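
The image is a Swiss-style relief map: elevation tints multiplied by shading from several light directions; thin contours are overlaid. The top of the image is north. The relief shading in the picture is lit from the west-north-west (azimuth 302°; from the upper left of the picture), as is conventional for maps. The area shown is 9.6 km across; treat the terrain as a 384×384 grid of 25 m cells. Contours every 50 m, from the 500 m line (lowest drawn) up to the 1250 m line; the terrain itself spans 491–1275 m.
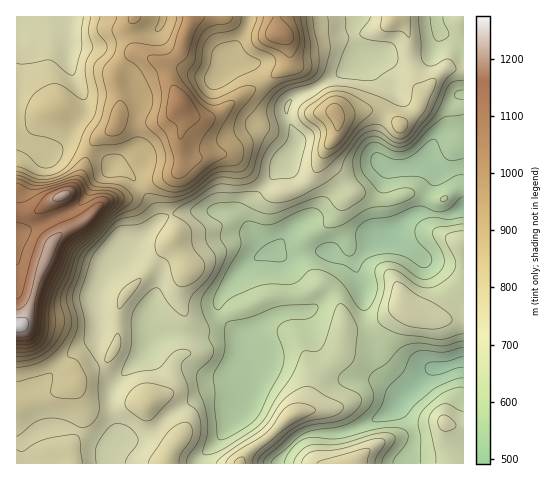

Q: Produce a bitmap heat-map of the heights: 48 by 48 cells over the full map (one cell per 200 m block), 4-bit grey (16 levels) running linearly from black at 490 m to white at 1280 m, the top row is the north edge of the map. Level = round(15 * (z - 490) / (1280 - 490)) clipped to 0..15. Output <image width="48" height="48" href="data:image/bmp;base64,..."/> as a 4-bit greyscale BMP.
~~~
<image width="48" height="48" href="data:image/bmp;base64,Qk32BAAAAAAAAHYAAAAoAAAAMAAAADAAAAABAAQAAAAAAIAEAAATCwAAEwsAABAAAAAAAAAAAAAAABEREQAiIiIAMzMzAERERABVVVUAZmZmAHd3dwCIiIgAmZmZAKqqqgC7u7sAzMzMAN3d3QDu7u4A////AFVVVVVEREVWZUM0VmUyI0VVVVVDIiIzQ1VVVVVERERVZUMzNVVDIjRERFVUMiIzM1VVVVVERERFVVQyI0VVMiIiIzREMiI0RFVVVVVERERFVVQyIiNFVDIiIiIzMiI0RFVVVVVUREVVVVQyIiI1VUQzMiERESI0RGVVVVVVRVVVREQyIiIkVlVUQzIRERI0Q2ZmZmZVRVZlVEQyIiIjRVVURDMhEREjM2ZmZmZURVZlVUMyIiIiNEREQzMhERESImZmZmZURFVVVUMiIiIiM0RDMzIhERERImZmZmZVREREREMiIiIiI0RDMzIiERAAEXdmZmZVVEREREMyIiIiIzMzMzIiIRAAAJiHZmVVVENEREQzIiIiIzMzMzMiIhERELuodlVVVUM0REQzIiIiIzMzMzMyIiIiId25h2VFVUMzNEMzIiIiIzMzMzMzMzMzM/7Kh2VEVUMzNEMzIiIiIiIzMzMzNERERP7Kh2VEVUMzREQyIiIiIiIjMzMzRERERO7Kh2VEVUQ0REMyIjIiIiIjMyI0RURERN7ah1REVVREREMyIiMyIiIjMyIjRUREQ83bl1VEVVRERUQyIiIiIiMzMhEjREMzM83cqGVERVVEVVVDIiIiIiMzIhEjRDIzM83tuXVERFVVVWVDIhEREiIiIREjMyIiM83uyXVUREVVVWVUMhERESIhEREiIhESM8ze2oZURERVVVVEMiERERERERERERESM7ze3KhlRERVZlVDMiEREREREREREREiNLzN7cqGVERVZlVDMiERESIiIREREREjM7zM3d24ZVVVVVRDMiIiIRIiIhEREREiIszMzN3admVVVUQzMyIzIiIiMiIREREREczd3MzcqHZlVUQzMzM0MzIjMzIiIhESEbzN7cu8qYdmdmVEMzREREMzMzMiIiIiIbu7zcqZmHd4iIZURERERURENDMiIiIRIamImqmHd3eImph2ZmVEREVERDIhEREREXdmeJh3d3eImqmHd3ZUREVVRDIREREREWZmZnh3d3d4mqqZiHZUREVlVDIREREREWZmZnh3d3eImqqZmIdUREVmZDISIhEREWZmZneIiIiJq6qZiIdlRERndkMjRDIREmZmZmeJmYiZq7qpiHdlVEVnh1REVkMhImZmZmd4mYmaq7upmHdmRFZnh2VVZlQyImZnd2Z4mZmau7upmHdlRFZ4iHZmZlVCImZnd2Z4mYiau7qZmYdlRFZ4h2ZlVVVDIlZmZmZ4iYiau6mHiIh2VEVWdmVVRFVUIlZmZlZ4mYiauph3d4iHZlVVVVRERVVUMlVWVVZ4mYmaqpd3d3d4h3ZURERERFVVQ1VVVVZ4iZmqqph3d3d4iIdlRERERERERFVVVFZ3iZmqqph3d3d4iYdlRERERERERFVVVFVniZmZmqh3d3iJmYdlRERERFQzM0RERFVniJiImqmHd3iaqodlRERERVQzM0RERFZ3iIiIiqmYiHiaqoZVRERVVVQzM0REREV3iJmIiaqZmHiaqYZVRERFZVQzNA=="/>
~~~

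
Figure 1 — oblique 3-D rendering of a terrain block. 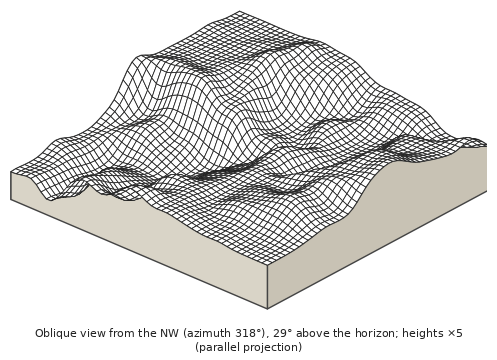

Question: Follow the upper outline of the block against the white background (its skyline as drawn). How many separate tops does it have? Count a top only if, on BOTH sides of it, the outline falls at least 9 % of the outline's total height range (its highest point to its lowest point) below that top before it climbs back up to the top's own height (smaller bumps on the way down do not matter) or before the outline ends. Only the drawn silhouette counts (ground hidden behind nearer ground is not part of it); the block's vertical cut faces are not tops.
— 7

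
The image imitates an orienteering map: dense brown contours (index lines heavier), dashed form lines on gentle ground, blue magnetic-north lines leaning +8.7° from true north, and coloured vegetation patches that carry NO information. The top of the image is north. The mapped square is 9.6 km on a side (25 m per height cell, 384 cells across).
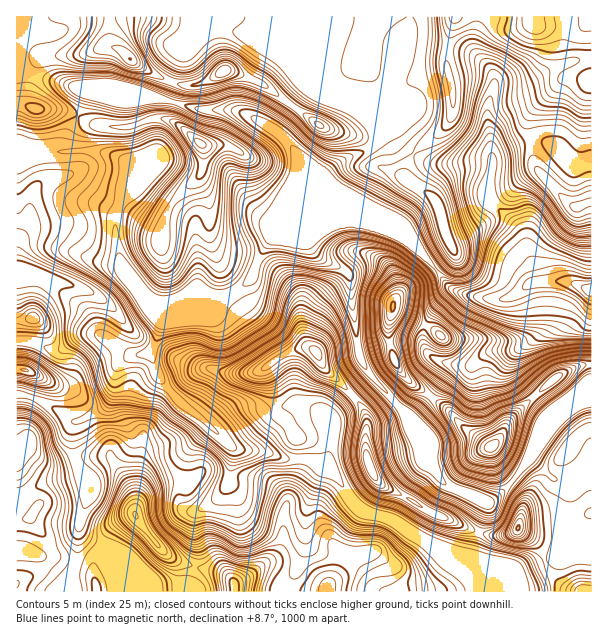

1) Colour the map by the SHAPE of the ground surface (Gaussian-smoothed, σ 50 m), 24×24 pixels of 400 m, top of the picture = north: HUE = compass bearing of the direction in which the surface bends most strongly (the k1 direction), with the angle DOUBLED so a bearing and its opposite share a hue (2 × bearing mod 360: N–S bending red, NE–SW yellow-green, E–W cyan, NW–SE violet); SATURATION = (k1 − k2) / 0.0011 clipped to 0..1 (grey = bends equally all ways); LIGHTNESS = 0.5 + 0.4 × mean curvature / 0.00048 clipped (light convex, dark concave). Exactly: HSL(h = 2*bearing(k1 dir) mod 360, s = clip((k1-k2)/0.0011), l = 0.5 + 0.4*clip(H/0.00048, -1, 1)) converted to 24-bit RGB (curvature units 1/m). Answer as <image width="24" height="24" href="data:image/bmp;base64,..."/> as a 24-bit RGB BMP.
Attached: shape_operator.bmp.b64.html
<image width="24" height="24" href="data:image/bmp;base64,Qk32BgAAAAAAADYAAAAoAAAAGAAAABgAAAABABgAAAAAAMAGAAATCwAAEwsAAAAAAAAAAAAAoniNaISJXWuFsbF2enaAeFBmlqlQWGCBccOf1Jm6W02JXIOMh5ieqICJe2N0io9qcqqAaHCZkGaSe3iDgXCDfkuAZLl/drmrgHRmlKB4VGueoHFsdk9ZuT9Upu7ePEnKj9WkcUKY0XqxZG6VhnthoIFrl4O3jM3EkF+ve0pifWZSflBBbkchK8Q1aohvfYFndJSFhqlyOEhmvF6PqlOqrvzBRV6PPEWCtY5OTjtRsGRMn6Jqa4+ceMChTqWmrjczVhIZqGcqdOncRYL5983+cdPcYGKDgnx7mHaIpqKOR2GJOlWH18G13NeSOSRFXH88gn5UWFRxkaZrvLeAa7GRh0pPXRATglETm/76v/P9zzOtNxggOd0c5XePZGOKgnuOa5pgi6BlbFR/PFxqgshuzZuGXjSXs4yaRYaLYV+TbbSYuqiJhVlcdBxm6mRzyv/zQLmNVxYqdRQKnZouAG0o2HVag11sgIV0ppaHab2saUGVeZmsWJ5croZYWWZ/gbSlVVS+gDyMlXU5kXAzhXJTMxx/5P3OfmxJYjxhUSV62p/a59HoVNd7Dlxew4aZc4eAqcqkVUWkUl54gqaTlmOgo7OOg6C4SaquZSRAhV9dbpR6krOhc3eYHjJn/frOWHKWYDh5Phc+Y+1pkaLY9tTXEzxcPaOGu4WoxZZTeh82dYleO7F1a6iwtY54iEBLbSk3fV1gb557eqZuhI1temFgQipXz/3CnCClUg4sb+7hkvrUODSO9MLY8RO8LW1CX6hElIgYb+HNf8CxRIeTiWtRdYpSjCRemm5siWajuFlRfrdaSFZwjz9LlfzIGN3hMwAbzP/maOXNeTBDR3M3KmRP/K7j74HTM3lWu9H4nDGcub+NhESTVIZViDWNd569nsXbaJLstp3j7brpdD+1puK0T9dPLgAz0v/MIt1fUBcPbXIsX6FRJXBTIZx579P44cz/cVkcdsBHY348cD9QrXpYNcrVXrGYp7hoRzswRXdGn2OI3n+6tNi2wly2GgBG9P/DThBTjL/li6bnhaPdX2HSJpdSLFwKQFIIoJ/YmXC4lVePXGSOmOSzcy1sc3tUfntNcH1jTHtROEBQwth8pqVqqTSLGQVV++3QOd7GPuSpVHCIf0hAczxBimdbj3puXZKZjJFLmVJgdIm9oN/enix+hy5NfKlBTnhUjZhOTohwQ1+Dr8+asIy1fDibDU2b8eja8tzZBhlZPBoDVXkmWIdNXYlRlaFYfk0xf62qarixpolAgVIzZiddtJFtt8GlPESBobSXUoSTR7muZMFtiTRDiyE9KoNgnvya6mxFMwAn5fLZMZemb2iIjGqQh1hcm25inYtfgGpUhHBoeZZ9QjCNrsKmqp2MXk+Uh659eZafPINlfGlGPX13hL/bgO/syJEAMgEYY9pivt2um0OmU3V0elx9lzxgqq1Yk4B6gH2MfoaQj2yFQnKQr36Kr4l4W1+ApbyBY1JyZWd7f4B/fYB9ZYBHeWc5fFhQXSxfs+aZYahqqVWxnU2JSThds2h4ornLmnZ/hXBvg35rf4pyWIOCRIR/0oqmonFunbZ0cj9pUYtTc4B+gH9/gGVleEQ9klFrd8nCmtebjVdtVDxmuG+RWDeOkOW3fHisaY15lnygnYekhISWZ2uBXn9yPXhd25Z4kz9VtFlTe8exR2yKfllcoT6jmaXJga7Ahq53kZRQmlZuSliGg1WUm9C4cZpldX5hgHteeH9Xh3VQil5BiIJFUG5BTipGre6jeoDgvOjuuEvGch5gqlIwTcNpOqdhhYdronGHt2t0ao1UQFBuVYd0mrRqe2duh3promBjY6iIXY6tlqfSnJbitIztrPP+Qtyqp4E7ZiofTxMYTSet0/jydXDQk1WWdX94aH50s2ePx7eaLi19bqCHoIVscWdeloRmgaO5fqq7R0Cfh3NIcG4+YFUQajYApWYHaXMjZSsvbeLXgvDZfEk1fltRgHp0g3t4cnh+bFSK0sWULjx3fnqWnHuQkHaji5ehknlfmkY7iEYwfnIptU4XbP/wc8HsnmPd7dL0gcfxd7/KekVjfnuAinmGgYmLeYGFd26GYbF/s7WHaESEYW5QiZNmdJ5zf5KbdYSPdXCmkn/HppTSo+fRkkZ3Z0pLR3RYksRVjURPfVNWgHt9fX6Ae4OGhIJ/fHyBaW1/tbFkmXJXgUJxcJKMcZ5ubZJsgIlegoF3fINxWnVwpaFtp5ZlmleKX4mTcoKCkY5giHpjf3+AgH9/f3+Ad32BiIJ+f32CbG+Ap1SMs36UZYWpfnWmnKyXa3aThYCR"/>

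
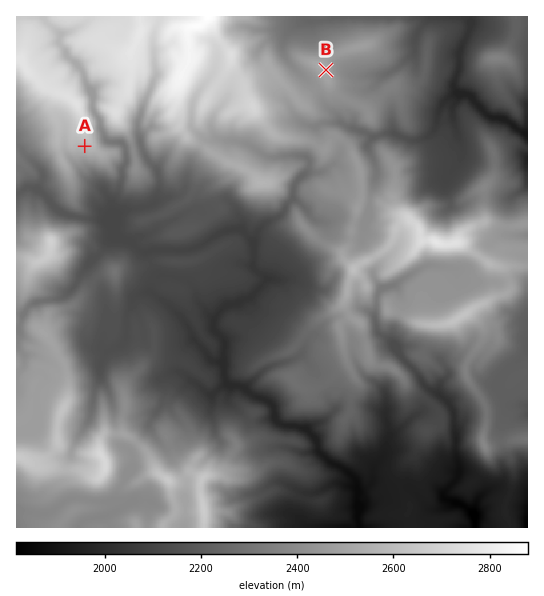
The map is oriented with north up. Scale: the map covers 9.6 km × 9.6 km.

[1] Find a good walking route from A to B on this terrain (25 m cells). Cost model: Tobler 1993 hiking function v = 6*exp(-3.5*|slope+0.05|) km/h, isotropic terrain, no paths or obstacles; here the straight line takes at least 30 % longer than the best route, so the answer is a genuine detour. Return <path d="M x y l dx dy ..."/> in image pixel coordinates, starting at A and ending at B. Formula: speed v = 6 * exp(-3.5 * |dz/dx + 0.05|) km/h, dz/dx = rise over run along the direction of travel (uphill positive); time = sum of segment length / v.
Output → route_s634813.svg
<path d="M85 146l1 1 5 3 4 0 2-3 0-17 1 3 0-4 1-3 3 1 1 3 3 3 3 2 2 2 12 0 8 5 2-3 0-6 4-8 2 1 3 3 5 2 0 7 3 5 1 2 3 1 3 0 8-4 8 0 8 5 13 0 5-2 2-3 0-4 6-3 3-4 3-1 1 0 3 1 9 0 5-2 3 0 3 1 5 0 5-3 19 0 3-1 0-4 8-16 0-1-2-3 0-4 2-3 5-2 5 0 3 1 1 0 3-1 3 0 2 1 6 0 10-5 3-3 3-1 1-3 0-7 3-1 1-3 0-1"/>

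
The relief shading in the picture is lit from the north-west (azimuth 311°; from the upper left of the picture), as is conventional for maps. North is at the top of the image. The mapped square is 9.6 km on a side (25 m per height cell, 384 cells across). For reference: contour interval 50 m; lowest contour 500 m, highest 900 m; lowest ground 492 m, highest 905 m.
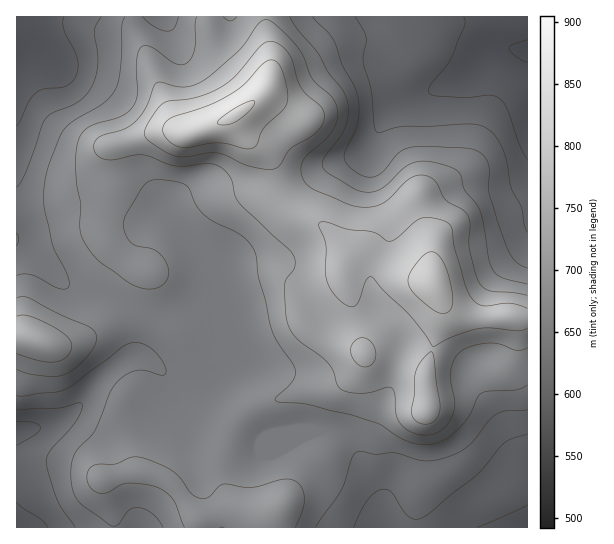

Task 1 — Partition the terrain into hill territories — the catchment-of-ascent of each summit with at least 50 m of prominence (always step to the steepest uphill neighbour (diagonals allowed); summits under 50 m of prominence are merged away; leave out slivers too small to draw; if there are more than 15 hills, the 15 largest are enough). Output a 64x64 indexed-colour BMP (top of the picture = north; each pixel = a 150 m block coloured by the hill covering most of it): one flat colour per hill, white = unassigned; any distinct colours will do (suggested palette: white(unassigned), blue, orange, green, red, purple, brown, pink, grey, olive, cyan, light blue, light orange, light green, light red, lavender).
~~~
<image width="64" height="64" href="data:image/bmp;base64,Qk12CAAAAAAAAHYAAAAoAAAAQAAAAEAAAAABAAQAAAAAAAAIAAATCwAAEwsAABAAAAAAAAAA////ALR3HwAOf/8ALKAsACgn1gC9Z5QAS1aMAMJ34wB/f38AIr28AM++FwDox64AeLv/AIrfmACWmP8A1bDFADMzMzMzMzMzMzMzMzMzMzMzMzMzMzMzIiIiIiIiIiIiMzMzMzMzMzMzMzMzMzMzMzMzMzMzMzMiIiIiIiIiIiIzMzMzMzMzMzMzMzMzMzMzMzMzMzMzMyIiIiIiIiIiIjMzMzMzMzMzMzMzMzMzMzMzMzMzMzMzIiIiIiIiIiIiMzMzMzMzMzMzMzMzMzMzMzMzMzMzMzIiIiIiIiIiIiIzMzMzMzMzMzMzMzMzMzMzMzMzMzMzMiIiIiIiIiIiIjMzMzMzMzMzMzMzMzMzMzMzMzMzMzMiIiIiIiIiIiIiMzMzMzMzMzMzMzMzMzMzMzMzMzMzMiIiIiIiIiIiIiIzMzMzMzMzMzMzMzMzMzMzMzMzMzMyIiIiIiIiIiIiIjMzMzMzMzMzMzMzMzMzMzMzMzMzMyIiIiIiIiIiIiIiMzMzMzMzMzMzMzMzMzMzMzMzMzMzIiIiIiIiIiIiIiIzMzMzMzMzMzMzMzMzMzIiMzMzMyIiIiIiIiIiIiIiIkQzMzMzMzMzMzMzMzMyIiIiIiIiIiIiIiIiIiIiIiIiREREMzMzMzMzMzMzMyIiIiIiIiIiIiIiIiIiIiIiIiJERERDMzMzMzMzMzMiIiIiIiIiIiIiIiIiIiIiIiIiIkREREQzEREREzMzMyIiIiIiIiIiIiIiIiIiIiIiIiIiREREREERERERMzMyIiIiIiIiIiIiIiIiIiIiIiIiIiJERERERBERERETMiIiIiIiIiIiIiIiIiIiIiIiIiIiIkREREREERERERERESIiIiIiIiIiIiIiIiIiIiIiIiIiREREREREEREREREREiIiIiIiIiIiIiIiIiIiIiIiIiJERERERERBERERERERIiIhESIiIiIiIiIiIiIiIiIiIkREREREREQRERERERESERERESIiIiIiIiIiIiIiIiIiREREREREREERERERERERERERIiIiIiIiIiIiIiIiIiJEREREREREQRERERERERERERESIiIiIiIiIiIiIiIiIkREREREREQREREREREREREREREiIiIiIiIiIiIiIiIiRERERERERBERERERERERERERESIiIiIiIiIiIiIiIiJERERERERBERERERERERERERERIiIiIiIiIiIiIiIiIkRERERERBERERERERERERERERIiIiIiIiIiIiIiIiIiREREREERERERERERESIRERERIiIiIiIiIiIiIiIiIiJERERBERERERERERERIiIhERIiIiIiIiIiIiIiIiIiIkRERBERERERERERERIiIiIiIiIiIiIiIiIiIiIiIiIiRERBEREREREREREREiIiIiIiIiIiIiIiIiIiIiIiIiJERBERERERERERERESIiIiIiIiIiIiIiIiIiIiIiIiIkRBEREREREREREREREiIiIiIiIiIiIiIiIiIiIiIiIiRBERERERERERERERESIiIiIiIiIiIiIiIiIiIiIiIiIREREREREREREREREREiIiIiIiIiIiIiIiIiIiIiIiIhERERERERERERERERESIiIiIiIiIiIiIiIiIiIiIiIiEREREREREREREREREREiIiIiIiIiIiIiIiIiIiIiIiIRERERERERERERERERESIiIiIiIiIiIiIiIiIiIiIiIhEREREREREREREREREREiIiIiIiIiIiIiIiIiIiIiIiERERERERERERERERERERIiIiIiIiIiIiIiIiIiIiIiIRERERERERERERERERERERIiIiIiIiIiIiIiIiIiIiIhEREREREREREREREREREREREiIiIiIiIiIiIiIiIiIiERERERERERERERERERERERERIiIiIiIiIiIiIiIiIiIRERERERERERERERERERERERERIiIiIiIiIiIiIiIiIhERERERERERERERERERERERERERIiIiIiIiIiIiIiIiEREREREREREREREREREREREREREREiIiIiIiIiIiIiIRERERERERERERERERERERERERERERIiIiIiIiIiIiIhERERERERERERERERERERERERERERESIiIiIiIiIiIiERERERERERERERERERERERERERERERIiIiIiIiIiIiIRERERERERERERERERERERERERERERESIiIiIiIiIiIhERERERERERERERERERERERERERERERIiIiIiIiIiIiERERERERERERERERERERERERERERERESIiIiIiIiIiIRERERERERERERERERERERERERERERERESIiIiIiIiIhERERERERERERERERERERERERERERERERERIiIiIiIiERERERERERERERERERERERERERERERERERERIiIiIiIRERERERERERERERERERERERERERERERERERERIiIiIhERERERERERERERERERERERERERERERERERERESIiIiEREREREREREREREREREREREREREREREREREREREiIiIRERERERERERERERERERERERERERERERERERERERIiIhERERERERERERERERERERERERERERERERERERERERERERERERERERERERERERERERERERERERERERERERERERERERERERERERERERERERERERERERERERERERERERERERERERERERERERERERERERERERERERERERERERERERER"/>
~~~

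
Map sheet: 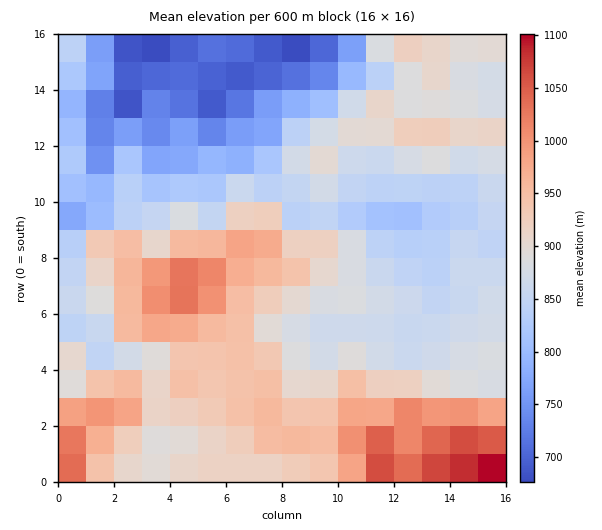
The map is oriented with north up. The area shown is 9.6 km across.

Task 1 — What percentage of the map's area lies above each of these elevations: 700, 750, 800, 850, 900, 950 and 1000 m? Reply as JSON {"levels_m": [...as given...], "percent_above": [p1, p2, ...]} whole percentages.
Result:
{"levels_m": [700, 750, 800, 850, 900, 950, 1000], "percent_above": [96, 89, 82, 69, 41, 20, 9]}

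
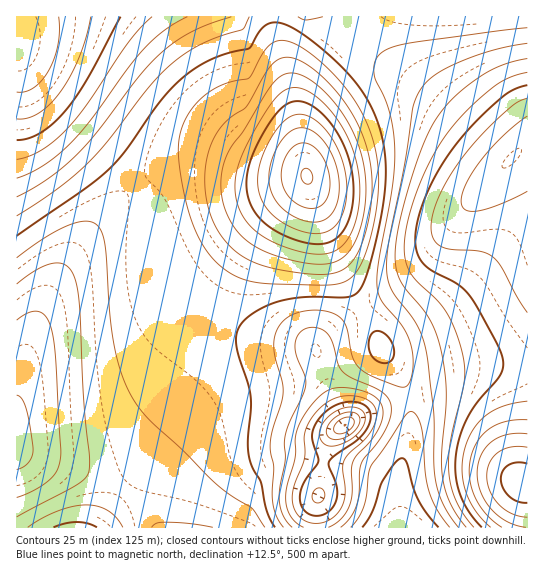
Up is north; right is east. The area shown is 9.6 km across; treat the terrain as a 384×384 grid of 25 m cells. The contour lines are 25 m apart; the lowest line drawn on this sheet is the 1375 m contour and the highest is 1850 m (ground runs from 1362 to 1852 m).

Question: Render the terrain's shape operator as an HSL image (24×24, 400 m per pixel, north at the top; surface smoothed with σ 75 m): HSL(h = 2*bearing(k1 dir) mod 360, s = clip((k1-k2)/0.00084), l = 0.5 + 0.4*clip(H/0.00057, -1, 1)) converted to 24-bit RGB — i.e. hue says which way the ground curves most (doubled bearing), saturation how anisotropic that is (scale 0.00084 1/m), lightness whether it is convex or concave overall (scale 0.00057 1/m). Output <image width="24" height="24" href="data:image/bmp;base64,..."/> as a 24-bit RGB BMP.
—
<image width="24" height="24" href="data:image/bmp;base64,Qk32BgAAAAAAADYAAAAoAAAAGAAAABgAAAABABgAAAAAAMAGAAATCwAAEwsAAAAAAAAAAAAAkHN3eXSDaXmIZYmPZ5iMbJ9+cpdxgIV2gYV2gYR3ho13pstfVJVBNVRMRTtQlUVLz3VdlI93gKduf7xkc6leZ3hlZ1ppa1lmlX+JenqQbICXaI2bbJ2bdJWHfIR5gIN5gYR4f4Z3go12yq1mk39PO0ZNMj9Ha3VOxLlgp6F2l7BtkrhggZddbGNdZVRhZ1hckYmOf4WXcoKcboeZdIiNe4GAfoB8gIJ8g4R6g4d4gIxzs41xs2Z7QkGTJkqhToawl7aIqZB9tLZzqLFmioFhbVhhZlRhaFtcjZGKgomMeH6KdHmGd3qDfH2AfoB/gYF+g4N9h4Z7jo11lJhsqoJyU4WzAIXtQVrtxHjBvnd6vqd7rJhwjWJpfFV3cFh0a2Zxk5F8iId9e3yAdneBd3mBe32Bfn+AgYB/g4F+hoF9jYJ6mIZzppBiqqtADWYAADMSvEgiz41gx6Z3rYJ0mWCJhlaQc16KaW6JlI97iYZ9e3yAdniCd3mCe32Bfn+AgICAgoB/hIB/iX9+k318oneAuWKHzi6RCDphAIACl94ixMhkpoJ0nWKZhlycc2SabXaYlI18i4Z9fH2BdnmCd3qCenyBfn6AgH+AgYB/g4F/hoSAioeCkYKSoGustEnQjkDWSqO9RsxRfLxek5F3jGqTgGaZdW6ZdHuYlYt8jYZ9gn2Bd3qCdnqCenyBfX6AgH+AgX9/g4J+h4h8hY57eol7dWeMh0yjml6yi4+rhLOVdqaAdoaKeW2Lem+Pd3aPeX+PlYl8kIV8g35+eHuBdnuCeXyBfX2AgH5/gX59hIB7i4h4kpFxh4RrcGBuZll2dIWOj6ONk6iQhpWTd3GMdm2JeHSHenyHfICGlIZ9koN8h35+enuBdnuCeHuBfHuAgHx+gnp6hnx3jX9ylH5qi2pidGBqX3pyXJpodK9ti6OBjoCPhWyQfm+JfHiEfH6BfYGBk4J+lYF8jH59gHyCd3qBd3qBe3qAgXl+hHd5h3RzjXVuk25okGRqgGxzZ4RoUKlTUrhSaZ5qgHWHi2qPinCMhXqFgH6Afn99kH9+ln98kXx8hXyBeXmBdniAeneAgnaAhnN6iW9zjmxskWhpj2huim1vgpRuY7NYSrhOV5VqZ3V/f2uHjXKJinmDhHx/gH59i3+ClXx9lXt8i3uAgHqCd3aAeXSAgnODh3B/jG16kGtykWpvj2txkHx0kqN2frdrWK5dU4xyV3h7Z219hnWFjHmCinp/hHx9h36Hkn2Bl3p+knl/h3mCe3aBd3KBfXCEiW6Ijm6GlG2BlG9/kXR+lZB/lq5/jLZ7cJ91XoWCUnV7W3p8cH1+h3qAjXmAinp+enyFjX2El3mBl3iAjneCgnaEdnGCdW6Ffm6JiXCQl3GWmnWTl3+QmZ6LmLaIkLGGgJOMZ2mHWmx+V359YIB4dIB7iHp+jXmAc32Gh3qIlHmDmXaBlHaCinaGeHKEbm2GcG2KeHKQhHCalnqdnIqcn6mVnbiQkaaNhXuTfGKTbGOGYnl/W4F2Y4J1doB5iXp/bXuGeXaEjXiEmHaBmXWCkHaFf3WHb3OGbHiLcH6RZ2ibjX6bnZGbprGXpLaTlpuNimyYiVyah2SSdm+DZ4B6XYNzZYJ0d4B5aXaDcnOBhXeDkneAmHaBlXeFi3mLdHiHbYOLbY6RW3KWhICSm56PqreQqbCOmIGNkGGZjluZlWWXj3CNe3aBZ4F3XoNyZoJ1aHCAb3N9e3d+iHl+k3mAlnmEkHuJfnuIc4iJbY+FUHaQfoqJmaWCq7mDqqeCl3KGlFyWkV2UlGiRlHCKjnaEd36BZ4J1XoNyaWx8b3V7dXt8gH57iXx9kXyCkn2Ii3+KfYWHc4t/S3WLcY11l6x2qLd4opd4lGeBkluOkGGNj2qFkXKDknaDjXiBd4F4Z3ZxbGx6cHd6cn15doB4gIR7iYB/joCFjoGKiYKJf4eCVHGJY5J5lbFworFzmIVzkGOBj1mDjGB3iXF7inV9j3Z/knZ/jXF+fmiBcG96cnl7cn54coN2dYV2fYZ7h4aBi4OHjYKLioOKZGiLXZiJkrJxmad0j3Bwjkxri1hnhnF0hnR2hnZ3inZ4jnR6kXCFhG+NcnJ7dHx8c4B5coR2cYd0c4l1eYh5gIeAiISIjIKMemOSZp1wjq9zlpp0kENgjF1th3N5hnR3hnV2hnd1h3h1iHV2iXV/hneHdHV9dn5+dYF6c4V2cYhzcIpycYpzdYp3fId+h36EjlSCgqVyial0lVB/lmWLkXSOjnWJjHaEind/iHd7h3d5hnh5hXl7g3p/"/>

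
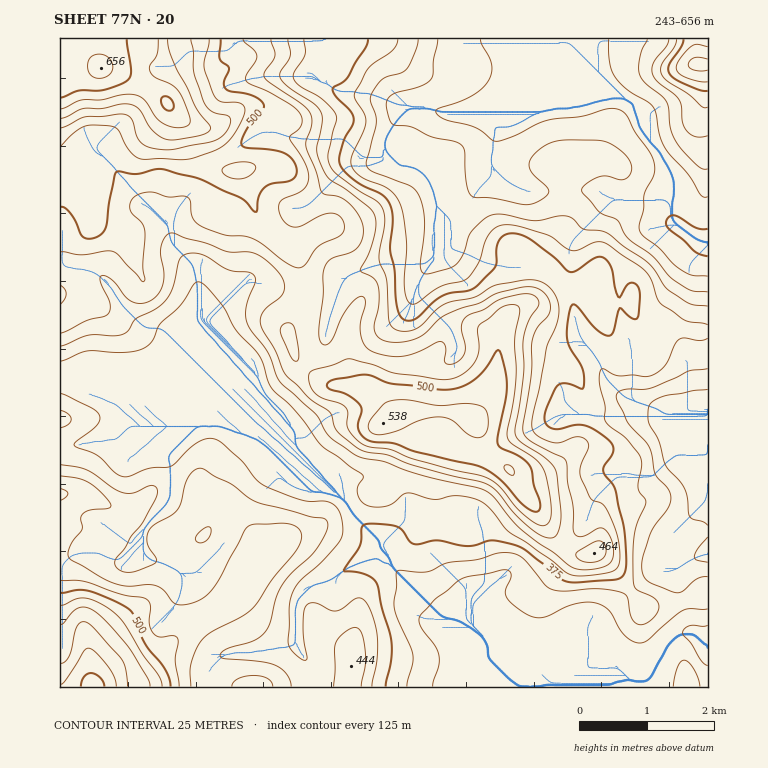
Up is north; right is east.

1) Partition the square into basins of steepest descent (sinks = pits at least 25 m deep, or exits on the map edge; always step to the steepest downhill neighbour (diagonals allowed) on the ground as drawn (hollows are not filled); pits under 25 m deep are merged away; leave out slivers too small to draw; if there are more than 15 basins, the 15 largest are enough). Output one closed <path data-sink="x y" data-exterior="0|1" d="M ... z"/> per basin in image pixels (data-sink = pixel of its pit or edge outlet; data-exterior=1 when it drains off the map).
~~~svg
<path data-sink="708 244" data-exterior="1" d="M708 38l-648 1 0 648 288 0 2-4 2-42 7-24-2-20-25-39-11-9-16-9-8-1-7 0-7 4 11-8 22-7 28-25 17-8 19 0 4-3 24-52 0-7-5-10-8-8 17-5 27 0 22 4 14 9 10 29 10 9 10 5 12 10 22-2 20-10 19-19 5-14 5-32-11-22-15-14-12-7-16-2-2 2-19 0-16 4 4-28 5-14 7-8 17-8 14-2 23-13 21 0 4 11 6 6 34-2 2 13 9 14 14 0 15-3 20 5 16-1z"/><path data-sink="708 648" data-exterior="1" d="M439 410l-27 0-18 6 9 7 5 10 0 7-25 53-22 2-22 12-23 21-27 10 16 2 24 16 13 16 15 25 2 20-7 24-3 46 359 0 0-95-4-1-15 8-17 6-29 3-26-36-18-18-3-2-10 4-10-2-7-4-16-16-17-27-15-18-7-14-29-23-6-22-6-10-17-8-15 0z"/><path data-sink="708 414" data-exterior="1" d="M588 287l-21 0-23 13-19 4-12 6-9 11-5 17-1 23 5-3 10-2 19 0 2-2 16 2 12 7 15 14 11 22-5 32-5 14-19 19-9 5-11 5-14 2-10-2-1 3 39 57 16 16 7 4 10 2 8-4 5 2 18 18 26 36 36-5 29-13 0-258-16-1-20-5-15 3-14 0-9-14-2-13-34 2-6-6z"/>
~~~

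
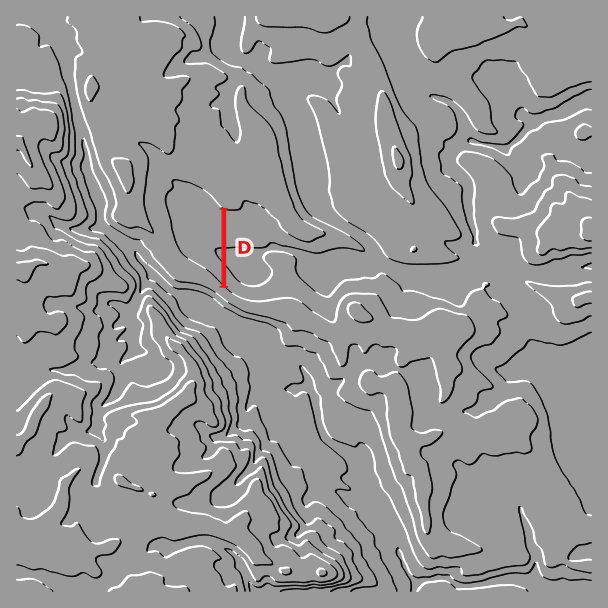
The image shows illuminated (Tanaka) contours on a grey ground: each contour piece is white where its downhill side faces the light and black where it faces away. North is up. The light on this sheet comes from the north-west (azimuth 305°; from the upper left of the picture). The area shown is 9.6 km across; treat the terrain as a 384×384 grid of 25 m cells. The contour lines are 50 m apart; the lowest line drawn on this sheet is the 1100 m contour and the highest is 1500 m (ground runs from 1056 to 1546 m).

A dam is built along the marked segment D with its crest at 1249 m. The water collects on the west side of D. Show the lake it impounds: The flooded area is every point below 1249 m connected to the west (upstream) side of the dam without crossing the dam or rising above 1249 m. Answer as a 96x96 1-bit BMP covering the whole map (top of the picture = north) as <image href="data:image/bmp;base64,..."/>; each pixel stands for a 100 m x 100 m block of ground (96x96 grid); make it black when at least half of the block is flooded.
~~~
<image width="96" height="96" href="data:image/bmp;base64,Qk2+BAAAAAAAAD4AAAAoAAAAYAAAAGAAAAABAAEAAAAAAIAEAAATCwAAEwsAAAIAAAAAAAAA////AAAAAAAAAAAAAAAAAAAAAAAAAAAAAAAAAAAAAAAAAAAAAAAAAAAAAAAAAAAAAAAAAAAAAAAAAAAAAAAAAAAAAAAAAAAAAAAAAAAAAAAAAAAAAAAAAAAAAAAAAAAAAAAAAAAAAAAAAAAAAAAAAAAAAAAAAAAAAAAAAAAAAAAAAAAAAAAAAAAAAAAAAAAAAAAAAAAAAAAAAAAAAAAAAAAAAAAAAAAAAAAAAAAAAAAAAAAAAAAAAAAAAAAAAAAAAAAAAAAAAAAAAAAAAAAAAAAAAAAAAAAAAAAAAAAAAAAAAAAAAAAAAAAAAAAAAAAAAAAAAAAAAAAAAAAAAAAAAAAAAAAAAAAAAAAAAAAAAAAAAAAAAAAAAAAAAAAAAAAAAAAAAAAAAAAAAAAAAAAAAAAAAAAAAAAAAAAAAAAAAAAAAAAAAAAAAAAAAAAAAAAAAAAAAAAAAAAAAAAAAAAAAAAAAAAAAAAAAAAAAAAAAAAAAAAAAAAAAAAAAAAAAAAAAAAAAAAAAAAAAAAAAAAAAAAAAAAAAAAAAAAAAAAAAAAAAAAAAAAAAAAAAAAAAAAAAAAAAAAAAAAAAAAAAAAAAAAAAAAAAAAAAAAAAAAAAAAAAAAAAAAAAAAAAAAAAAAAAAAAAAAAAAAAAAAAAAAAAAAAAAAAAAAAAAAAAAAAAAAAAAAAAAAAAAAAAAAAAAAAAAAAAAAAAAAAAAAAAAAAAAAAAAAAAAAAAAAAAAAAAAAAAAAAAAAAAAAAAAAAAAAAAAAAAAAAAAAAAAAAAAAAAAAAAAAAAAAAAAAAAAAAAAAAAAAAAAAAAAAAAAAAAAAAAAAAAAAAAAAAAAAAQAAAAAAAAAAAAAAAwAAAAAAAAAAAAAABwAAAAAAAAAAAAAAHwAAAAAAAAAAAAAAPwAAAAAAAAAAAAAAfwAAAAAAAAAAAAAAfwAAAAAAAAAAAAAA/wAAAAAAAAAAAAAA/wAAAAAAAAAAAAAA/wAAAAAAAAAAAAAA/wAAAAAAAAAAAAAB/wAAAAAAAAAAAAAB/wAAAAAAAAAAAAAB/gAAAAAAAAAAAAAB/AAAAAAAAAAAAAAA8AAAAAAAAAAAAAAAAAAAAAAAAAAAAAAAAAAAAAAAAAAAAAAAAAAAAAAAAAAAAAAAAAAAAAAAAAAAAAAAAAAAAAAAAAAAAAAAAAAAAAAAAAAAAAAAAAAAAAAAAAAAAAAAAAAAAAAAAAAAAAAAAAAAAAAAAAAAAAAAAAAAAAAAAAAAAAAAAAAAAAAAAAAAAAAAAAAAAAAAAAAAAAAAAAAAAAAAAAAAAAAAAAAAAAAAAAAAAAAAAAAAAAAAAAAAAAAAAAAAAAAAAAAAAAAAAAAAAAAAAAAAAAAAAAAAAAAAAAAAAAAAAAAAAAAAAAAAAAAAAAAAAAAAAAAAAAAAAAAAAAAAAAAAAAAAAAAAAAAAAAAAAAAAAAAAAAAAAAAAAAAAAAAAAAAAAAAAAAAAAAAAAAAAAAAAAAAAAAAAAAAAAAAAAAAAAAAAAAAAAAAAAAAAAAAAAAAAAAAA="/>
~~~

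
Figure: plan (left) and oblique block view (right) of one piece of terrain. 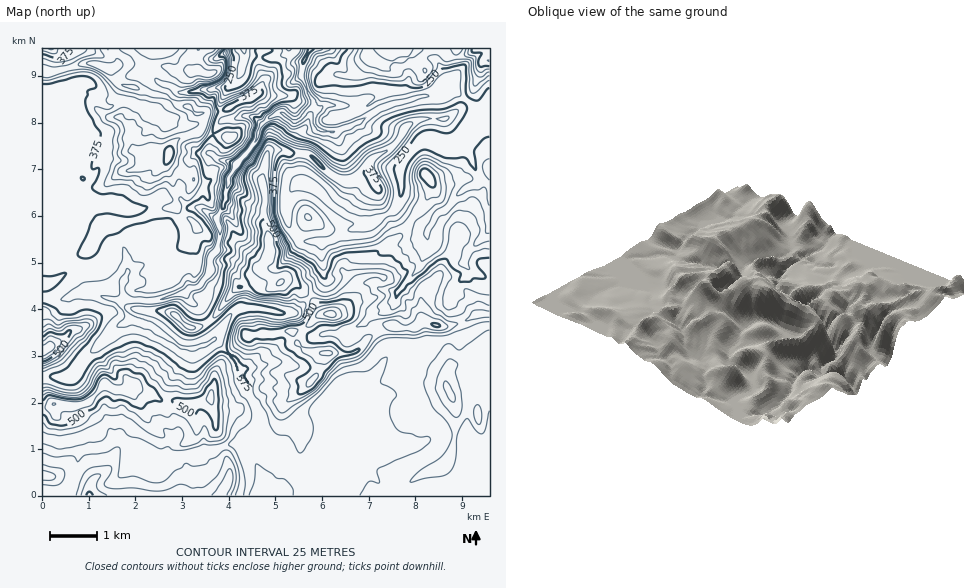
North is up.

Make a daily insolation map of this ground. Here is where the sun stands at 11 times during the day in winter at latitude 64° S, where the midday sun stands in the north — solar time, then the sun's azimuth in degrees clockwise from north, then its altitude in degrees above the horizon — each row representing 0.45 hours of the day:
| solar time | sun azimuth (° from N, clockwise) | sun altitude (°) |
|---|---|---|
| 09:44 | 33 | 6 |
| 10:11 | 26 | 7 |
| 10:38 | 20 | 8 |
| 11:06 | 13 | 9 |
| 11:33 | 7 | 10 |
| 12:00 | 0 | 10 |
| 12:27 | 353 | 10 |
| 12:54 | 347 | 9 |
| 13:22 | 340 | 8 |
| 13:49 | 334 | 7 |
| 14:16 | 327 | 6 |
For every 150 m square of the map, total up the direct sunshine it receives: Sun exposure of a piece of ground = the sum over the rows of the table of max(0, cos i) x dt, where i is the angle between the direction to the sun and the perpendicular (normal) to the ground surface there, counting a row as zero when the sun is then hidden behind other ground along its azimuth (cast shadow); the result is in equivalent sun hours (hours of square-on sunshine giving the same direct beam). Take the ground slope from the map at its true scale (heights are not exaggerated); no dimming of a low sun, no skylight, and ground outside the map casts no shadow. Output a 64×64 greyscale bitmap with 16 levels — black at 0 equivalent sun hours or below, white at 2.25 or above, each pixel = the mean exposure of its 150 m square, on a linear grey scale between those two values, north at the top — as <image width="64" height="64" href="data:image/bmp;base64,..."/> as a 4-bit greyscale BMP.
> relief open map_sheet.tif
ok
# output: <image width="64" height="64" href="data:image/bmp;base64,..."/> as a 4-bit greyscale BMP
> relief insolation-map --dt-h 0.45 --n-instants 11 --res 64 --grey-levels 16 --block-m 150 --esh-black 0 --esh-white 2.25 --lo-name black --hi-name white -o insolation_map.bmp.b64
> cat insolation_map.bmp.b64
<image width="64" height="64" href="data:image/bmp;base64,Qk12CAAAAAAAAHYAAAAoAAAAQAAAAEAAAAABAAQAAAAAAAAIAAATCwAAEwsAABAAAAAAAAAAAAAAABEREQAiIiIAMzMzAERERABVVVUAZmZmAHd3dwCIiIgAmZmZAKqqqgC7u7sAzMzMAN3d3QDu7u4A////ACI0Z3eJmZmZmYd3d3YiRVZlVURVVVVVVWUzNEVVVWd2ABNXdVeImYiIiHd3d0NFVWZWZVVVVWZmVFVDM0RVVVUSM1eGIld3d3d3dmZ3ZFVVVmdUVVVVVWVFZmQzMzVVVaqFVomFNmZmZndmZmZ3ZVVmdTNVVVVWVFZmZlQzNFVVmYZWeIdVZmVVZmd2Znh1VndTREVVVVRVZmZmd2VEVVV3d2Z3d2RVVVVEREaHiGRnVDRERVVVVVZmZmZ3dlRVVUQzNFZ3ZVVDERAAEQSYVWUzRERFVVVVZmZmZmZmVVVVIQEiIiRmMxERNTEAACRGZERERERVVVVVVEREVWZVVVQQAAEjMzMhESQ0VCIAIjRVREREREREVVREQ0REVVREIwAAABIzIjIiRCIzMjRCIkRDM0RERERVVERENEREQzITEBIhERIhERMyIiIzREMjRDISNEQ0RFVEREREQzMyIjQSQhABIQABIyIhEjI1QyRTMQARIzREREREVVRDMiIzRDIREAAQAAAiIiETIjVWVlIiEAASM0RERVVVVVQyI0Vlms79cgAAAjI0RodTRFeYI0VSAAEjM0REVVVVRDI1VnXv///3AAEiNGmqzLhVZ4YiRVUgABIzNERFVERDM1ZWZcuYisozdkRoibu8qoZndVVVVVMAABIzREREREREZlVVMjRWiqumeYmXqqu6h2VTVUMzV1EAABI0RERFVmZmVVUAEjR67nirl4h6qqqoZDRVRGeJlRAAASNURFVVZ1VVVQABI2rpnbmpeZiYnNdTIBR4dUNDEAAAI0VVVVZnVDRVAAASSLvdybqpmIiK24IAARIhABEAAAATNFVVZmd3U0UQAAEle9u7u6qGQ0esUAAAERATVmZnUQEiIzM0Znd1I6YgABJYqauql1IAE2hSAAAAMzi93JeYIAAAAAAUVndTy6MAATaImZiFIAAAE3UiEQATZkMzNFdhAAAAAAAkV4fO6TIAI3mJl0EAAAAAWIqYmWVSAAABR5YgARAAAAEkWKzf/YQiNWYyEQBspAAZ/9////kQAAAEdmZ4hiNocxABiq7+2lMjMQAAFcy6MAFndRAVioIBIiJJ39qHi8y6gxGId4mphncjVmjNuoiCAAAAAAAFq8uGUzRXymiIqoh4mcmHeIibp6qZv/22RogAAAAAAAF8/8lkISV1h3dWdoiJIjRoiFECAAAAN2ZUaWAAAAAAAX3uyoZnVEmWZERXZ5giMzIiI0RVRDIABJhXkxE0IAAVaaupiGdCFohTM0V5dlQzRDREVWVVVUIQGJZnhDNVQ1mImIhkQhEiq6dDJZd3iGMiIjMyVURERBITl2lUEmmXdplzN4hld3U72nRlaGRVZmVEMjM1VEREMzMmiYdWV9y7qYhorM3LmGWruZqENFVUQzRlMzEkRERDQzM3hpUzn/7Jd5h4mZiHd4zJVFVnVVVUMzZUIzREQzQxKbdZhkRc7KiLy5h2eHd2ablTWJhVVVZUM2Q0REVEQzETJJuWSKmph4zO7ct0ZmZmd2QmqVVVVmRDEkVURVVDICV3qFVXqWQzNpq8zLhTVmVFVDNpVVVVZTM0VVRFVVMlhXh0VpzIMQASR4iaqoZEVVVmZDdVVVVWQiMzNERERGmiWUIlm5UiElZkRFaZqFQ1Znd2ZVVVVVZ4h2VDMhI3qkOmRoiZZENGh2ZDITipYyNoiHZVVVVVVnd2VWUxAoqBBaVmdmdUZ4qGQxAAA2mEISaYd2ZVVVVVVEMzNGd2IQAkZjV2RUV6uFMhEAABR4cxAXmHZlVVVVQzIhEAEzQQE0Q0iFRVRXl0MQAREBJGdlISOZd1VVVVQxAAAAAAEjEkVEqDM2VERDIQAAIiNVVUMjQzipZVVVNFUQAAAAASMiQjIyIlZDIiEAABEjWZZEIiVlMTdlVVRVVnIAASABImaFMTdVdlEAAAAop0SKhUUyZ2ZmZCVVVVVFZ2UhNAEmh2YxKLx0MAAABN/8hnYzRoq7qHeERVVVVVVoh2U1MUeXVlED/HUgAABd/cy4MAE2zu3Kh2VlVVVVVVMRRUNTIkVCAABslRARFu66q8xxABSN25iIRWVVVVVVVmVmZndTAAAAABvYZ83/+5l5vuxhAliGVVVWZVVVVVVERXmbyjAAAAAABN/v///aqGeb3cYBJERERVZlVVVVREZ2Z5mstzESWHMybu3bvclWmYmIiDEAERJFVmVVVVVCETVmd2eImCSc2DE93MxnMAAmplVXcgAAATRVZVVVVDEASHmHZUMSMkZ5YQR2I4UzIQAYmKzbUhERI1VVVVRDJKp4llQxESQzEAAAAAAAFGqHYwBrvO/tzMczVVVVRERYaKZCESIja8h1EAAAAAACE2Z3YgFXmry7vIVDRVRERVQxEAAAFc/Zp2q3EAEAAlIAAAE0MQABI1ZolQEiIzMzISEAAUeZUyECR8/3NXiWYQABEREQAAAAEjVTEBAAERAAADV5mHMAAAATeu6WaM5iEAAAAAAAAAACIjQgAAAAAAAEiadkIBEAAAFGm5VDKERUISEAAAABIQAAE0AEQgAAABIiREIjNDN1IjVnvGZkSIdnZCABIyEjEAABMAq8pzI3hkREVWeHia61RWm8pnVbiJhTIRRTEUdyAAAiDNy77/tmd3eJqXZVMolVd2Z4IDm8t2YzVmZUNUEjIAaNxkV4YjeId3d3iFMhBHhlM0aTOu2piHd3Z2ZDIkeWI0"/>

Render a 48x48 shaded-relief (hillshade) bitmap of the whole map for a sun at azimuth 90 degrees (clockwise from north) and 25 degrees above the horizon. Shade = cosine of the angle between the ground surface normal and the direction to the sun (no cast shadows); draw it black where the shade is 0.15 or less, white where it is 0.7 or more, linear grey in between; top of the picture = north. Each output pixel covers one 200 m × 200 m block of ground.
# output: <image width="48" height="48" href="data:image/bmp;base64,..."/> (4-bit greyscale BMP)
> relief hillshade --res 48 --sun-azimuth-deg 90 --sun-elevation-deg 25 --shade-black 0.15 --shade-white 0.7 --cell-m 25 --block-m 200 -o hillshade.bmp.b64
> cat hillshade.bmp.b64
<image width="48" height="48" href="data:image/bmp;base64,Qk32BAAAAAAAAHYAAAAoAAAAMAAAADAAAAABAAQAAAAAAIAEAAATCwAAEwsAABAAAAAAAAAAAAAAABEREQAiIiIAMzMzAERERABVVVUAZmZmAHd3dwCIiIgAmZmZAKqqqgC7u7sAzMzMAN3d3QDu7u4A////AHd0SJh3iHd4dmnKd4iJh3d2Z3d4iHd3eImWSKmHiHZ4dlfLh4iIh3d3d3Z3iIiHd5mnVpqYiHZ3d1a7h4iIiHd3d3d3d4iId4iId3mYiHd3d2e6eIh3iHd3d3d3d3iYd4iId3iYd3d4h2epiHd4iHd3d3d3d2eYd3eIiIiIdndnmImYd3d3iId3d3d3d2eId3eIiIh2Znh1d4y5h2d3iYd3d3d3d2aId1aJmZh2Z4h2doy5l2eIiYd3d3d3d2aHeEeZmph1aId2d5uqp0aZmYh3d3d3d2aHemeImpdleIdnd6yqlTaaqYh3d3d3dlaIiWiGSJdniYh3Zq26dEVpu5h3d3d3ZVapiJmFEVh3mqmIRJ3JVFVVrch3d3d3ZVeph5iGIEdnq6qYQo3IVFVVfNuHd3d3ZViph5mYQkVomqqoUmu4VFZmWMyYiHd3dleZh8zKdTRnmaqoY0mWVWZVVpuqqXd3dmeIiM3sqFVWiaqYdlVFd1VVZoqZy4d3dmd3iIrdy4ZniZh3iGEDeHZYmImGm6h3h3d3ZneK3bh3iHVFm4ICd3Z5qYmHeId4h4mYdpdWnMqIdlNImacTZ4ZEWHmqhmeGZ5qYiKqGeZqXZkSbhGp1eIdRAmrMuYZlaallaJmHeJmGd1aZdCeoZmZUNGeauqhUerhleIiIiIiGeJmWViF3RWeImWVomrpkaalmiImYh3mGd3iqdDAWZViry3RXmZuUSKqHd3iIiImGZ3eIqSAUVnes23RWeJvINIuod3d3iImXZ3d3q0ARR5mc21N3d4mqY2qnVnd3eIiXd3d3q1EhNa3LuUR4iImahViXVnd3eJh3eHd3nIITM5/7mGVmZ4mZl0WJdnd3Z4h3iHdni6Q0Eb/6iId3ZVeal1R6qXd3ZniIh3dmfMQzA++2eJqYdUWJl1R5q3d3dmiIiIdnrqQwF/+EermIh2VXmGVpq3d3d3h3dmaKu6YQGP9ki6h2eJhEepZomnd3d3d3d2aKmekBJ/+GiYZVZ7xjSKp3mnd3d3d2aIZoq+oQBv+Xh2RWV86CJqyneHd3dld1WJh3rO0QCP+odjNnad1xF7uph3d3d0NXd4mYvM5ACP+oUlh1e9tgGcuZhXd3d2RFZ3m6u66gBN6XRrtiW9tyObmYZHd3d2Q1Z2ncy4nIAJuYnNlSJqy3WJh3Znd3d2Q1d3i8uma+UEu6q6hkRFnLiId3Znd3d2M2iIZ4rIWv0Tu6qZZWZTOcqHiHd3d3dmRHmYdmfMeM+EuoqGh2RENauHiYd3d3dUV5mHdVbOurzKmXdUeZdERGiHm5h3d3ZmZ4h2VWi8marNpqtlVniXZmZ2aJh3d3ZmZ2ZniIq8g1m8qstlZnd4iHd3ZmeXd3dlRWiZmZu8thKtysc3d4h3d4iIdDepmIdSR5mXZXmd/EFc3ZInd3h2d2i6hSWZmYY0iZl2ZmeM/3JazaImdmZniXe8lhJohkRneamHZmmr/4R5rLQlZEV4iIiYeDAoZVVEeZmHZVet/4R5qclEMyWId3iHhiVg=="/>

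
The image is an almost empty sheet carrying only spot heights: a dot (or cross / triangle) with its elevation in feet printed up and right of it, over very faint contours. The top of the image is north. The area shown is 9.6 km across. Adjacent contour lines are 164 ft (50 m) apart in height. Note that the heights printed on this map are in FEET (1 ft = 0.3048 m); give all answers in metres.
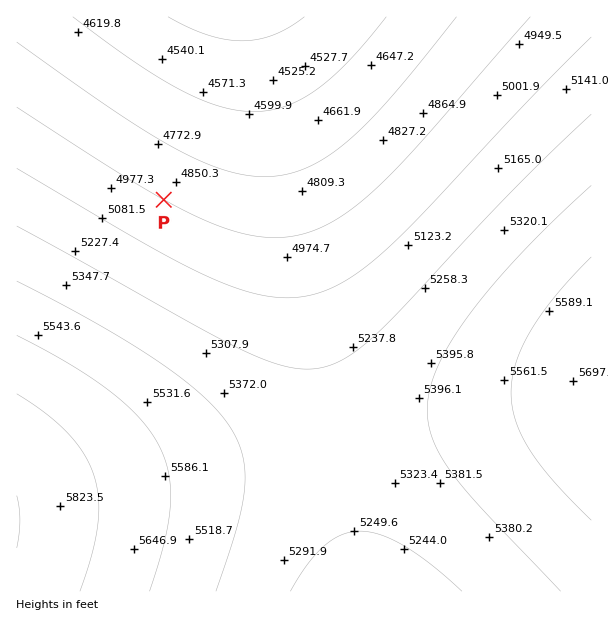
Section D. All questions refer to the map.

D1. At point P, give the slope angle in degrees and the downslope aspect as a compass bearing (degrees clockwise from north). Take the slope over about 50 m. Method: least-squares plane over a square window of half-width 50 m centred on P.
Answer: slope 4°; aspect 29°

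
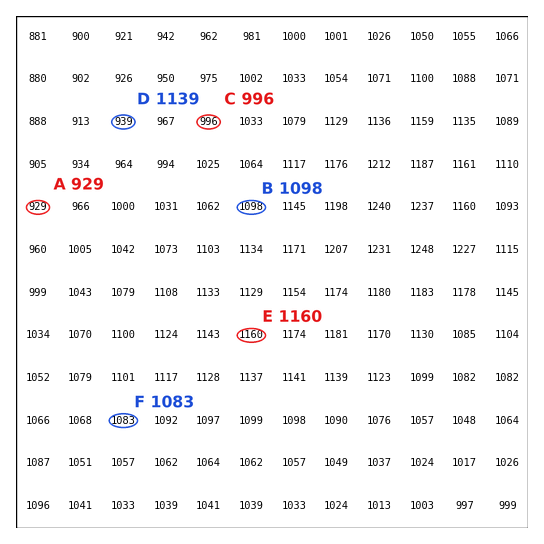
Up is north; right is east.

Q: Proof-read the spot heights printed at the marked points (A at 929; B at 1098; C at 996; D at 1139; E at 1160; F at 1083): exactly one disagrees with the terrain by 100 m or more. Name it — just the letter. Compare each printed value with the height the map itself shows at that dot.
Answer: D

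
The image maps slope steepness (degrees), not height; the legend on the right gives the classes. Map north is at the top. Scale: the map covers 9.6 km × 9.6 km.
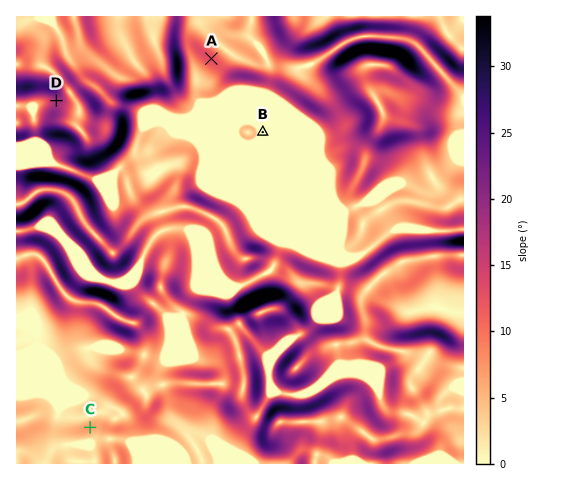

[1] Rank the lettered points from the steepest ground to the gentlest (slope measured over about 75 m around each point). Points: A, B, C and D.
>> D A C B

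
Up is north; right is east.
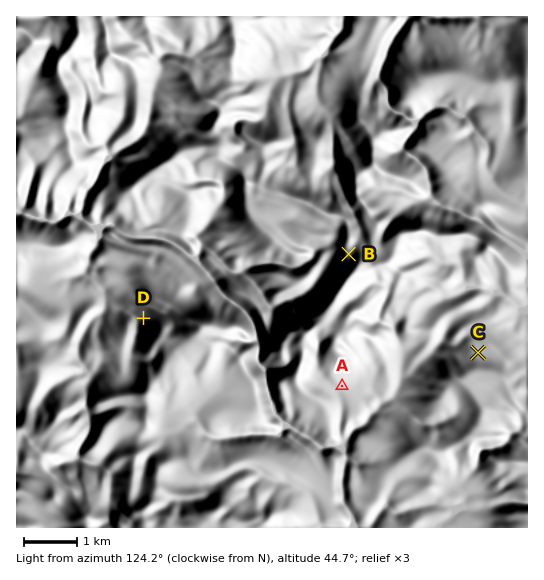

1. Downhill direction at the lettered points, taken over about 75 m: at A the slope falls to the S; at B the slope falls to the NW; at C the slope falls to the N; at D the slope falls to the W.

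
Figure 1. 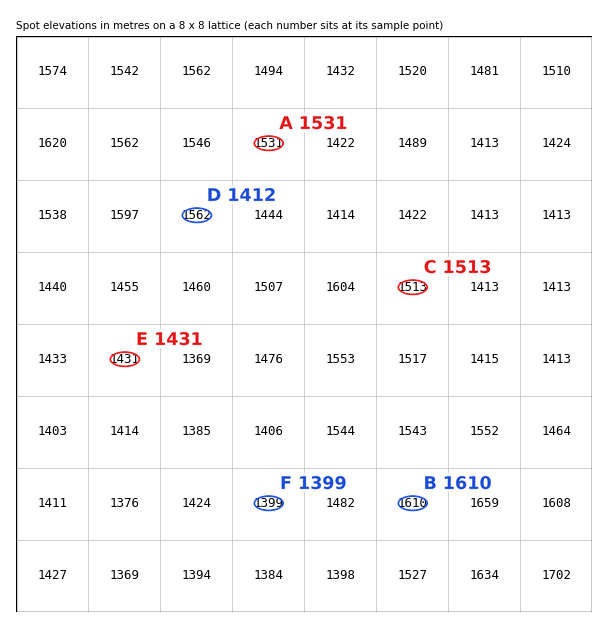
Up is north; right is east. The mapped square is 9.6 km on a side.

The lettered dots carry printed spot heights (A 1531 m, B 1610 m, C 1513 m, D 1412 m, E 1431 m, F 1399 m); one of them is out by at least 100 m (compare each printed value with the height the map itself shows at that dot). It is D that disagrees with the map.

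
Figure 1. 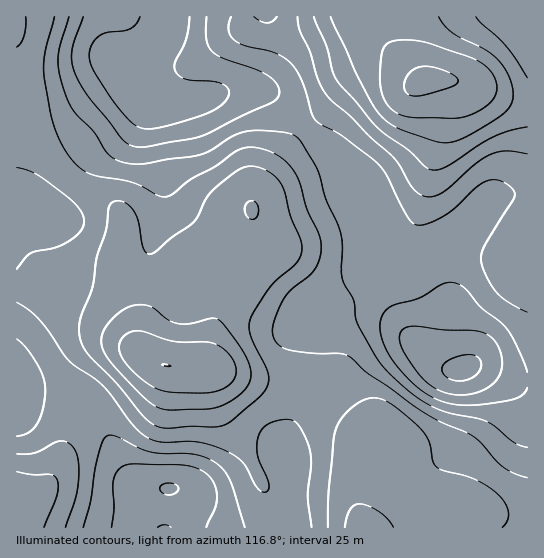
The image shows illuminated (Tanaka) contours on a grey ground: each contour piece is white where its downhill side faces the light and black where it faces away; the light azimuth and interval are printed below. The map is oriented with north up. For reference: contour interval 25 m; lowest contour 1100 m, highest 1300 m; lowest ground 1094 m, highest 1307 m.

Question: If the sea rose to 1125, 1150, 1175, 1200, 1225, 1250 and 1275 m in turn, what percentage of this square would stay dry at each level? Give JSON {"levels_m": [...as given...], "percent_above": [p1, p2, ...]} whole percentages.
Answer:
{"levels_m": [1125, 1150, 1175, 1200, 1225, 1250, 1275], "percent_above": [95, 89, 70, 50, 30, 14, 6]}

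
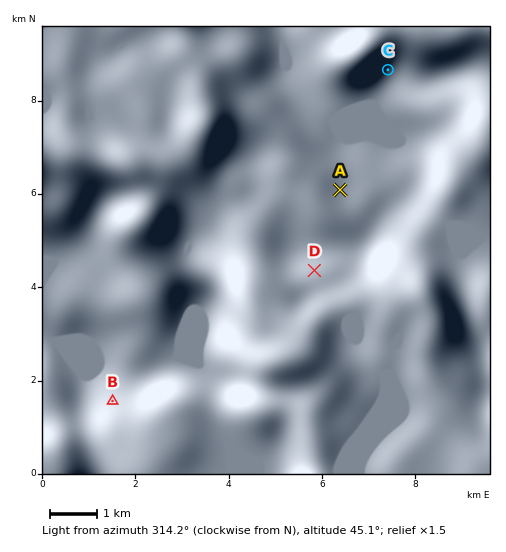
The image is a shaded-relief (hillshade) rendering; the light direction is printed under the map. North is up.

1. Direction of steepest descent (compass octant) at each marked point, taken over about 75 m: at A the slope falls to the NE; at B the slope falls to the NW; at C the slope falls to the S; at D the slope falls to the N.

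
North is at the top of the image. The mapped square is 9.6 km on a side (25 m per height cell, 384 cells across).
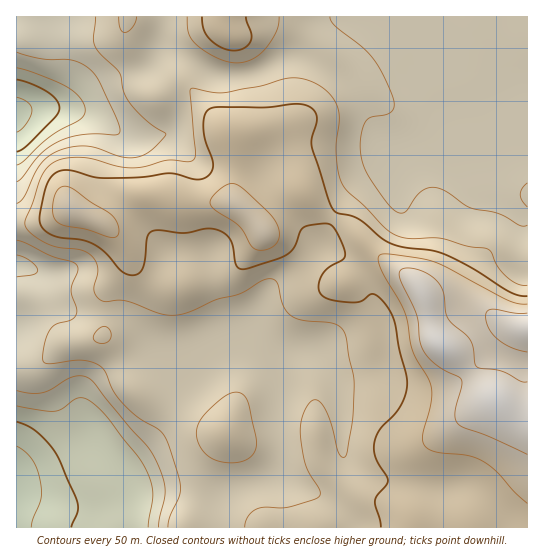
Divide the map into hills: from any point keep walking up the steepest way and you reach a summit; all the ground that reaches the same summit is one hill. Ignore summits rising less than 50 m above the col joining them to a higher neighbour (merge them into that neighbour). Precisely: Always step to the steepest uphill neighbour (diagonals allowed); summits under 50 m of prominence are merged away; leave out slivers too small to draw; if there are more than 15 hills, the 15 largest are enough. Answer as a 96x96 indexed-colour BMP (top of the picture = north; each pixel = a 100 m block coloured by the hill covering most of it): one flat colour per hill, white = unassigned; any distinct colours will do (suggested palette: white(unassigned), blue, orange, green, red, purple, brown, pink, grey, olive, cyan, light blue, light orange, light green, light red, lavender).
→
<image width="96" height="96" href="data:image/bmp;base64,Qk12EgAAAAAAAHYAAAAoAAAAYAAAAGAAAAABAAQAAAAAAAASAAATCwAAEwsAABAAAAAAAAAA////ALR3HwAOf/8ALKAsACgn1gC9Z5QAS1aMAMJ34wB/f38AIr28AM++FwDox64AeLv/AIrfmACWmP8A1bDFABERERERERERERERERERERERERERERERERERERERERERERERERERERERERERERERERERERERERERERERERERERERERERERERERERERERERERERERERERERERERERERERERERERERERERERERERERERERERERERERERERERERERERERERERERERERERERERERERERERERERERERERERERERERERERERERERERERERERERERERERERERERERERERERERERERERERERERERERERERERERERERERERERERERERERERERERERERERERERERERERERERERERERERERERERERERERERERERERERERERERERERERERERERERERERERERERERERERERERERERERERERERERERERERERERERERERERERERERERERERERERERERERERERERERERERETMzMzMzMzMzMzMREREREREREREREREREREREREREREREREREREREREREREREREREzMzMzMzMzMzMzMzMREREREREREREREREREREREREREREREREREREREREREREREREzMzMzMzMzMzMzMzMzMRERERERERERERERERERERERERERERERERERERERERERERMzMzMzMzMzMzMzMzMzMzERERERERERERERERERERERERERERERERERERERERERERMzMzMzMzMzMzMzMzMzMzEREREREREREREREREREREREREREREREREREREREREREREzMzMzMzMzMzMzMzMzMzERERERERERERERERERERERERERERERERERERERERERERETMzMzMzMzMzMzMzMzMzEREREREREREREREREREREREREREREREREREREREREREREREzMzMzMzMzMzMzMzMzERERERERERERERERERERERERERERERERERERERERERERERETMzMzMzMzMzMzMzMzERERERERERERERERERERERERERERERERERERERERERERERERMzMzMzMzMzMzMzMzEREREREREREREREREREREREREREREREREREREREREREREREREzMzMzMzMzMzMzMzERERERERERERERERERERERERERERERERERERERERERERERERETMzMzMzMzMzMzMzERERERERERERERERERERERERERERERERERERERERERERERERERMzMzMzMzMzMzMzERERERERERERERERERERERERERERERERERERERERERERERERERMzMzMzMzMzMzMzEREREREREREREREREREREREREREREREREREREREREREREREREREzMzMzMzMzMzMzEREREREREREREREREREREREREREREREREREREREREREREREREREzMzMzMzMzMzMzEREREREREREREREREREREREREREREREREREREREREREREREREREzMzMzMzMzMzMzERERERERERERERERERERERERERERERERERERERERERERERERERETMzMzMzMzMzMzERERERERERERERERERERERERERERERERERERERERERERERERERETMzMzMzMzMzMzERERERERERERERERERERERERERERERERERERERERERERERERERETMzMzMzMzMzMzERERERERERERERERERERERERERERERERERERERERERERERERERERMzMzMzMzMzMzERERERERERERERERERERERERERERERERERERERERERERERERERERMzMzMzMzMzMxERERERERERERERERERERERERERERERERERERERERERERERERERERMzMzMzMzMzMxERERERERERERERERERERERERERERERERERERERERERERERERERERMzMzMzMzMzMxERERERERERERERERERERERERERERERERERERERERERERERERERERMzMzMzMzMzMRERERERERERERERERERERERERERERERERERERERERERERERERERERETMzMzMzMzEREREREREREREREREREREREREREREREREREREREREREREREREREREREREzMzMzMRERERERERERERERERERERERERERERERERERERERERERERERERERERERERERMzMzERERERERERERERERERERERERERERERERERERERERERERERERERERERERERERETMRERERERERERERERERERERERERERERERERERERERERERERERERERERERERERERERIRERERERERERERERERERERERERERERERERERERERERERERERERERERERERERERERIiERERERERERERERERERERERERERERERERERERERERERERERERERIRERERERERERIiIREREREREREREREREREREREREREREREREREREREREREREREREiIRERERERERESIiIREREREREREREREREREREREREREREREREREREREREREiIiIiIiIRERERERERESIiIhERERERERERERERERERERERERERERERERERERERESIiIiIiIiIhERERERERESIiIhERERERERERERERERERERERERERERERERERERERIiIiIiIiIiIhEREREREREiIiIiERERERERERERERERERERERERERERERERERERERIiIiIiIiIiIiEREREREREiIiIiERERERERERERERERERERERERERERERERERERESIiIiIiIiIiIiEREREREREiIiIiIRERERERERERERERERERERERERERERERERERESIiIiIiIiIiIiIREREREREiIiIiIhEREREREREREREREREREREREREREREREREREiIiIiIiIiIiIiIRERERERIiIiIiIiEREREREREREREREREREREREREREREREREREiIiIiIiIiIiIiIRERERERIiIiIiIiIhERERERERERERERERERERERERERERERESIiIiIiIiIiIiIiIhERERERIiIiIiIiIiIRERERERERERERERERERERERERERESIiIiIiIiIiIiIiIiIhERERERIiIiIiIiIiIhERERERERERERERERERERERERERESIiIiIiIiIiIiIiIiIiERERERIiIiIiIiIiIiERERERERERERERERERERERERERESIiIiIiIiIiIiIiIiIiIRERESIiIiIiIiIiIiIRERERERERERERERERERERERERESIiIiIiIiIiIiIiIiIiIiIiIiIiIiIiIiIiIiIhERERERERERERERERERERERERESIiIiIiIiIiIiIiIiIiIiIiIiIiIiIiIiIiIiIiERERERERERERERERERERERERESIiIiIiIiIiIiIiIiIiIiIiIiIiIiIiIiIiIiIiERERERERERERERERERERERERESIiIiIiIiIiIiIiIiIiIiIiIiIiIiIiIiIiIiIiERERERERERERERERERERERERESIiIiIiIiIiIiIiIiIiIiIiIiIiIiIiIiIiIiIiIRERERERERERERERERERERERESIiIiIiIiIiIiIiIiIiIiIiIiIiIiIiIiIiIiIiIRERERERERERERERERERERERESIiIiIiIiIiIiIiIiIiIiIiIiIiIiIiIiIiIiIiIhERERERERERERERERERERERESIiIiIiIiIiIiIiIiIiIiIiIiIiIiIiIiIiIiIiIhERERERERERERERERERERERESIiIiIiIiIiIiIiIiIiIiIiIiIiIiIiIiIiIiIiIiERERERERERERERERERERERESIiIiIiIiIiIiIiIiIiIiIiIiIiIiIiIiIiIiIiIiIRERERERERERERERERERERESIiIiIiIiIiIiIiIiIiIiIiIiIiIiIiIiIiIiIiIiIRERERERERERERERERERERESIiIiIiIiIiIiIiIiIiIiIiIiIiIiIiIiIiIiIiIiIhERERERERERERERERERERESIiIiIiIiIiIiIiIiIiIiIiIiIiIiIiIiIiIiIiIiIiERERERERERERERERERERESIiIiIiIiIiIiIiIiIiIiIiIiIiIiIiIiIiIiIiIiIiIhERERERERERERERERERESIiIiIiIiIiIiIiIiIiIiIiIiIiIiIiIiIiIiIiIiIiIiIRERERERERERERERERESIiIiIiIiIiIiIiIiIiIiIiIiIiIiIiIiIiIiIiIiIiIiIhERERERERERERERERESIiIiIiIiIiIiIiIiIiIiIiIiIiIiIiIiIiIiIiIiIiIiIiERERERERERERERERESIiIiIiIiIiIiIiIiIiIiIiIiIiIiIiIiIiIiIiIiIiIiIiIRERERERERERERERESIiIiIiIiIiIiIiIiIiIiIiIiIiIiIiIiIiIiIiIiIiIiIiIhERERERERERERERESIiIiIiIiIiIiIiIiIiIiIiIiIiIiIiIiIiIiIiIiIiIiIiIiIRERERERERERERESIiIiIiIiIiIiIiIiIiIiIiIiIiIiIiIiIiIiIiIiIiIiIiIiIiIRERERERERERESIiIiIiIiIiIiIREREiIiIiIiIiIiIiIiIiIiIiIiIiIiIiIiIiIiERERERERERESIiIiIiIiIiIiEREREREiIiIiIiIiIiIiIiIiIiIiIiIiIiIiIiIiIRERERERERESIiIiIiIiIiIREREREREiIiIiIiIiIiIiIiIiIiIiIiIiIiIiIiIiIhERERERERESIiIiIiIiIiERERERERESIiIiIiIiIiIiIiIiIiIiIiIiIiIiIiIiIRERERERERESIiIiIiIiIRERERERERESIiIiIiIiIiIiIiIiIiIiIiIiIiIiIiIiIRERERERERERESIiIRERERERERERERESIiIiIiIiIiIiIiIiIiIiIiIiIiIiIiIiERERERERERERERERERERERERERERERESIiIiIiIiIiIiIiIiIiIiIiIiIiIiIiIhEREREREREREREREREREREREREREREREiIiIiIiIiIiIiIiIiIiIiIiIiIiIiIiIhEREREREREREREREREREREREREREREREiIiIiIiIiIiIiIiIiIiIiIiIiIiIiIiIRERERERERERERERERERERERERERERERIiIiIiIiIiIiIiIiIiIiIiIiIiIiIiIiERERERERERERERERERERERERERERERERIiIiIiIiIiIiIiIiIiIiIiIiIiIiIiIiERERERERERERERERERERERERERERERESIiIiIiIiIiIiIiIiIiIiIiIiIiIiIiIhEREREREREREREREREREREREREREREREiIiIiIiRERERCIiIiIiIiIiIiIiIiIiIhERERERERERERERERERERERERERERERIiIiIiJEREREREQiIiIiIiIiIiIiIiIiIhERERERERERERERERERERERERERERERIiIiIiREREREREREIiIiIiIiIiIiIiIiIREREREREREREREREREREREREREREREREiIiJERERERERERERCIiREREIiIiIiIiIRERERERERERERERERERERERERERERERESJEREREREREREREREREREREQiIiIiIiEREREREREREREREREREREREREREREREREURERERERERERERERERERERERCIiIiIhEREREREREREREREREREREREREREREREREUREREREREREREREREREREREREIiIiIRERERERERERERERERERERERERERERERERERREREREREREREREREREREREREQiIiIRERERERERERERERERERERERERERERERERERREREREREREREREREREREREREQiIiERERERERERERERERERERERERERERERERERERRERERERERERERERERERERERERCIhERERERERERERERERERERERERERERERERERERREREREREREREREREREREREREREIREREREREREREREREREQ=="/>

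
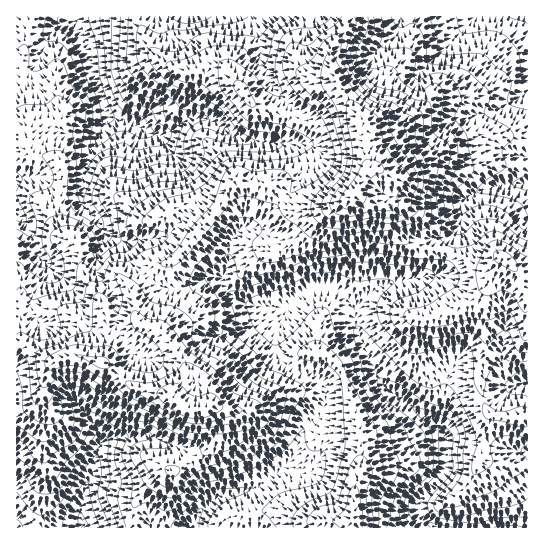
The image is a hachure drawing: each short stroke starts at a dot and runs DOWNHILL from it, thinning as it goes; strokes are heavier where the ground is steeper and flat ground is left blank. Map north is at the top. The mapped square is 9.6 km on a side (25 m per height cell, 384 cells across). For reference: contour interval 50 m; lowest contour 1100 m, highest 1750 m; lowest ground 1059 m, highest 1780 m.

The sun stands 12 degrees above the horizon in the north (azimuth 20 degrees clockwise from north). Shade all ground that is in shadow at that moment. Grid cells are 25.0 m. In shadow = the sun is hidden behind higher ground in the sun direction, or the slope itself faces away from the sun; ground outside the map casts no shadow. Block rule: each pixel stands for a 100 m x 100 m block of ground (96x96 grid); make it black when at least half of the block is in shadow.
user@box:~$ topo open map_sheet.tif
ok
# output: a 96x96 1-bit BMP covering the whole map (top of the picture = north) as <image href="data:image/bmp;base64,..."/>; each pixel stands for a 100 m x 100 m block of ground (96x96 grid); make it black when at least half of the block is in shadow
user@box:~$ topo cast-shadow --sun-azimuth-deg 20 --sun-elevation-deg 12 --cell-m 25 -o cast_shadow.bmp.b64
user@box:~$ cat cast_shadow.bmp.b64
<image width="96" height="96" href="data:image/bmp;base64,Qk2+BAAAAAAAAD4AAAAoAAAAYAAAAGAAAAABAAEAAAAAAIAEAAATCwAAEwsAAAIAAAAAAAAA////AAAAAAAAAHAAAAAAAAAH//8ADPABAAAAAAAP//8ADPBxwAAAAAAP+H4AH+B4YAAAAAAH8AAAH8D8eAAAAAAgAAAAHwD8fgAAAABwAAAAHwD8fwAAAABwAABAH+D+f8AAAAB4AADgH/78f+AAAAB4AADwH//gf+AAAAA4AAD4H/+AP/AAAAAAAAD4H/+HH/wAAAAAIABwH///7/4AAAAAMAAAH///8/4AAAAAIADAH///+P8AAAAAAADgH/////8AAAAAwAbgH/////8AAAAA4A/gH/////4AAAAB8A8AH/////4AAAAB8A8AH/////wAAAAD+AAAP/////gAAAAP+AAAP///BgAAAAAf8AAAf//8AAAAAAA/wAAA///4AAAAAAB/AAAA///AAAAAAAD8AAAB//4AAAAAAAHwAAAB//gAAAAAAAHgAAAB/+AAAAAAAADAAAAB/8AAAAAAAAAAAAcB/4AAAAAAAAAAAAcA/gAAAAAAAAAAAAfgMAAAAAAAAAAAAAfAAAAAAAAAAAAAAAcAAAAAAAAAAAOPwAMAAAAAAAAAAAf/8AIAAAAAAAAAAAf/+AAAAAAAAAAAAAf/+AAAAAAAAAAAAAfAEAAAAAAAAAAAAAMAAAAAAAAAAAAAAAAAAAAAAAAAAAAAAAAAAAAAAAAAAAAAAAAAAAAAAAAAAAQH4AAAAAAAAAAAAD+H/8AAAAAAAAAAAH///+AAAAAAAAAAAH////AAAAAAAAAAAB/////AAAAAAAAAAA/////4AAAAAAAAAAP////+AAAAAAAAAAB////+AAAGAAAAAAAP///+AAAGAAAAAAAH///gAAAGAAAAAAAB//8AAAAAAAAAAAAA//8AAAAAAAwAAAAA//+AAAAAAAwAAAAA///gAAAAAGAAAAAA///wAAAAAcAAAAAA///wAABgA8AAAAAAf//gAADgA8AAAAAAP/4AAADAA4AAAAAAAAAAAACAAQAAAAAAAAAAAAAAAAAAAAAAAAAAAAAAAAAAAAAAAAAAAAAAAAAAAAAAAAAAAAAAAAAAAAAAAAAAAAAAAAAAAAAAAAAAAAAAAAAAAAAAAAAAAAAAAAAAAAAAAAAAAAAAAAAAAAAAHAAAAAAAAAAAAAAAHAAAAAAAAAAAAAAAHgAAAAAAAAB4AP8APgAAAAAAAAH8A//APAAAAAAAAAP+B//APAAAAAAAAA//n/+AfAAAAAAAAD////gA+AAAAAAAAH////AD8AAAAAAAAH///+AH8AAAAAAAAP///8AP4AAAAAAAAP///8AfwAAAAAAAAPv//4A/AAAAAAAAAPP/4AA8AAAAAAAAAPH/4AB4AAAAAAAAAPH/AABgAAAAAAAAAEH4AAAAAAAAAAAAAADgAAAAAAAAAAAAAAAAAAAAAAAAAAAAAAAAAAAAAAAAAAAAAAAAAAAAAAAAAAAAAAAAAAAAAAAAAAAAAAAAAAAAAAAAAAAAAAAAAAAAAAAAAAAAAAAAAAAAAAAAAAAAAAAAAAAAAAAAAAAAAAAAAAAAAAAAAAA="/>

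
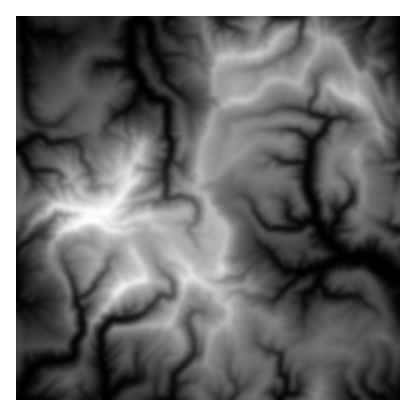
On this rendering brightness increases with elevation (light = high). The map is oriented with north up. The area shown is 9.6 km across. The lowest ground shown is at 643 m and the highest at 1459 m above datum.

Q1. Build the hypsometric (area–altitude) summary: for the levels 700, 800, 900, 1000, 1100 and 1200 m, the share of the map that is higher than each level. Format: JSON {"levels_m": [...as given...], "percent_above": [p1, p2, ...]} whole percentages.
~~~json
{"levels_m": [700, 800, 900, 1000, 1100, 1200], "percent_above": [92, 76, 56, 35, 20, 8]}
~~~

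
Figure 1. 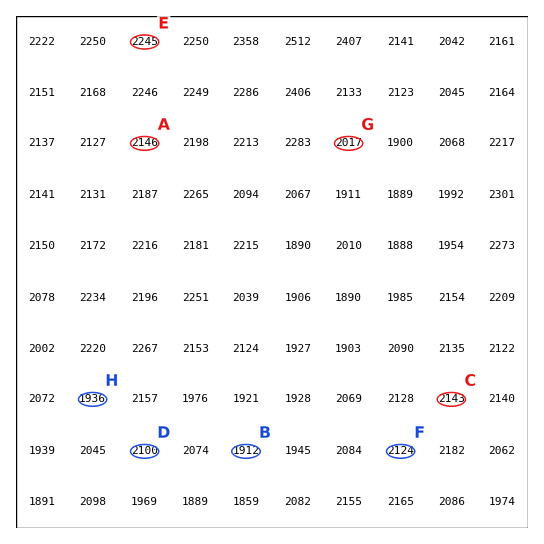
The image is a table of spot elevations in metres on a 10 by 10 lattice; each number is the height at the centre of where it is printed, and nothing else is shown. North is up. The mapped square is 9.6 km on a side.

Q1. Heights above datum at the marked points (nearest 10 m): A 2150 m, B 1910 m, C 2140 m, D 2100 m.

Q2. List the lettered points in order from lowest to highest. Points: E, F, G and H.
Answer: H G F E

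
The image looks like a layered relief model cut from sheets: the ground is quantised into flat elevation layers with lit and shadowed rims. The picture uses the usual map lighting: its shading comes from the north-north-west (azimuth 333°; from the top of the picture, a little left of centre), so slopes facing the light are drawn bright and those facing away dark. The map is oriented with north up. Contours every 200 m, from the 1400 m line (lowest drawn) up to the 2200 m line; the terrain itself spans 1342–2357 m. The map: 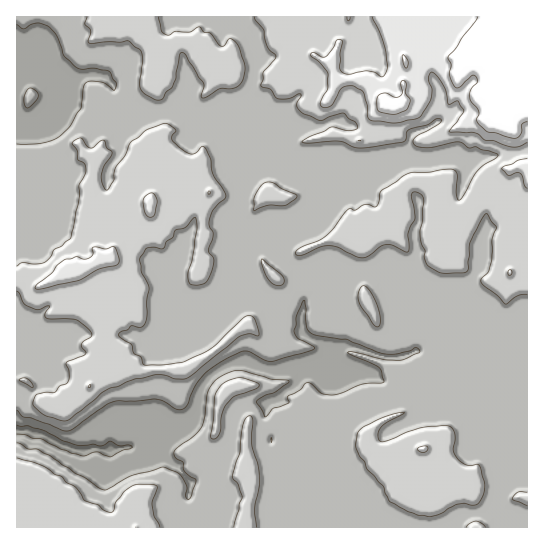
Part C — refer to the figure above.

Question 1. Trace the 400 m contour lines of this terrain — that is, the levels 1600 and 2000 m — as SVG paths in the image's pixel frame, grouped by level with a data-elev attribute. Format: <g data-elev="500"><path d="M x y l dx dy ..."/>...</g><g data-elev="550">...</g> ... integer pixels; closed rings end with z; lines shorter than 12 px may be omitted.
<g data-elev="1600"><path d="M17 410l6 7 8 1 35 13 7-2 34-25 10-3 18 0 20-2 8 2 14 8 5 0 5-4 8-19 11-13 15-11 20-10 8-1 16 9 6 1 44-12-2-3-15-7-4-8 2-6 0-8 7-16 2 0 1 8 1 18 2 4 4 3 34 5 36 15 15 0 12-3 5-4 5 4-15 8-7 2-13-1-36-8-2 1 2 1 30 13 3 4 2 11-22 2-20 9-11 2-9-1-11-10-4-1-7 7-13 7 2 5-1 1-15 6-7 8-1 0-3-7-5-7 0-2 8-6 10-3 13-9 1-2-18-2-32-9-8 2-12 5-5 5-6 9-3 26-4 10-6 8-17 12-4 5 2 6 7 4 2 10 11 7-5 17-2 4-3-5 1-9-5-9-4-4-13-6-34 9-26 14-6-2-14-10-10-5-25-17-12-7-11 0-6-5-4-1"/><path d="M26 107l4 0 8-10-1-5-6-4-4 2-2 5-1 7z"/><path d="M17 25l6 4 8-5 6-1 11 3 9 10 7 19 10 11 7 3 13-1 15 3 8 14-3 6-11-8-10-2-6 1-4 5-2 22-11 17-9 9-8 5-11 3-25 1"/></g><g data-elev="2000"><path d="M419 451l6 1 3-2 0-3-3-1-6 1-2 2z"/><path d="M35 289l7 0 36-8 20-12 19-4 2-4-3-12-3-3-7 3-12-2-2 2 0 6-3 3-6 1-6-2-12 3-8 6-6 8-14 11z"/><path d="M509 275l3-2-2-3-2 3z"/><path d="M148 217l3 0 3-2 3-12-1-5-3-5-7 3-3 5 2 11z"/><path d="M527 159l-9 1-5 4-9 2-3 3 8 6 8-2 4 1 4 12 2 2"/><path d="M372 17l9 18 4 15 2 17-2 8-4 2-6-4-8-2-17 3-8-2-3-5 1-14 3-11-2-2-4 0-4 9-8 8-13-4-1 1 0 3 8 5 9 12 0 15-8 14 2 4 5 0 5-2 10-17 11-2 11 7 3 13 1 11 2 3 24 3 23-4 4-4 10-16 1-10-4-11 2-5 3-1 5 5 7 11 4 16 9-3 6 9-7 12-8 9 1 1 24 1 4 1 7 6 9 1 17 6 8-1 8-3"/></g>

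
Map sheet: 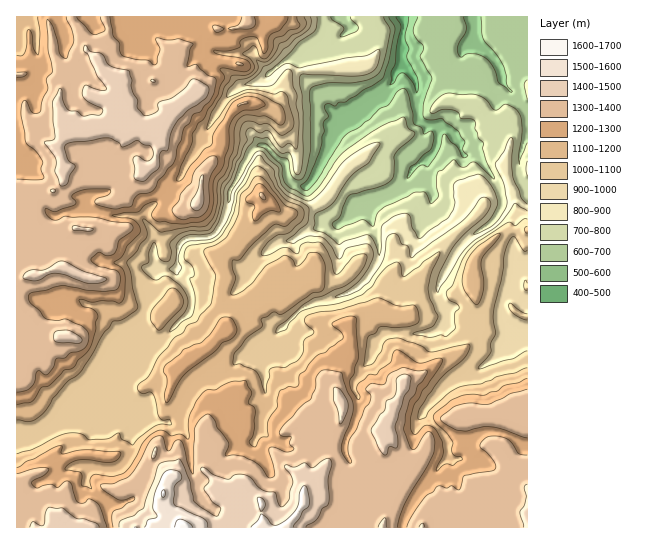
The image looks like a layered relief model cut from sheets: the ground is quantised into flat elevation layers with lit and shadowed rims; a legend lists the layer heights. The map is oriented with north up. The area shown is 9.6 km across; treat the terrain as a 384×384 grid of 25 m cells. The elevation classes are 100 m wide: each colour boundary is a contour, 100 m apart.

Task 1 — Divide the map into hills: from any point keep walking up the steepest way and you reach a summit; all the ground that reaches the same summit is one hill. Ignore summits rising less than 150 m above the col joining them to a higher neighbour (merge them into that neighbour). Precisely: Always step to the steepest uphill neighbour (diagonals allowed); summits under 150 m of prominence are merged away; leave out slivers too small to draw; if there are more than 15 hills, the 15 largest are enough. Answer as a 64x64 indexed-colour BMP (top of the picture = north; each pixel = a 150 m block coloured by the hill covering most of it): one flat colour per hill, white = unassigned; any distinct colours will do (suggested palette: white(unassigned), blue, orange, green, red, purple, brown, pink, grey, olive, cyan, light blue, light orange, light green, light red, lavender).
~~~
<image width="64" height="64" href="data:image/bmp;base64,Qk12CAAAAAAAAHYAAAAoAAAAQAAAAEAAAAABAAQAAAAAAAAIAAATCwAAEwsAABAAAAAAAAAA////ALR3HwAOf/8ALKAsACgn1gC9Z5QAS1aMAMJ34wB/f38AIr28AM++FwDox64AeLv/AIrfmACWmP8A1bDFADMzMzMzMxERERERERERERERERERERERERERERERERERMzMzMzMxEREREREREREREREREREREREREREREREREREzMzMzMzERERERERERERERERERERERERERERERERERETMzMzMzMRERERERERERERERERERERERERERERERERERMzMzMzMREREREREREREREREREREREREREREREREREREzMzMzMRERERERERERERERERERERERERERERERERERETMzMzMxERERERERERERERERERERERERERERERERERERMzMzMzEREREREREREREREREREREREREREREREREREREzMzMxERERERERERERERERERERERERERERERERERERETMzMzERERERERERERERERERERERERERERERERERERERMzMzMREREREREREREREREREREREREREREREREREREREiIzMzMRERERERERERERERERERERERERERERERERERESIiMzMxERERERERERERERERERERERERERERERERERERIiIjMzEREREREREREREREREREREREREREREREREREREiIiIzMRERERERERERERERERERERERERERERERERERESIiIiMzERERERERERERERERERERERERERERERERERERIiIiIjMREREREREREREREREREREREREREREREREREREiIiIiIxERERERERERERERERERERERERERERERERERESIiIiIiERERERERERERERERERERERERERERERERERERIiIiIiIREREREREREREREREREREREREREREREREREREiIiIiIiERERERERERERERERERERERERERERERERERESIiIiIiIiERERERERERERERERERERERERERERERERERIiIiIiIiIiIhEREREREREREREREREREREREREREREREiIiIiIiIiIiIRERERERERERERERERERERERERERERESIiIiIiIiIiIiERERERERERERERERERERERERERERERIiIiIiIiIiIiIhEREREREREREREREREREREREREREREiIiIiIiIiIiIiIRERERERERERERERERERERERERERESIiIiIiIiIiIiIiERERERERERERERERERERERERERERIiIiIiIiIiIiIiIREREREREREREREREREREREREREREiIiIiIiIiIiIiIhERERERERERERERERERERERERERESIiIiIiIiIiIiIhERERERERERERERERERERERERERERIiIiIiIiIiIiIhEREREREREREREREREREREREREREREiIiIiIiIiIiIRERERERERERERERERERERERERERERESIiIiIiIiIiIREREREVVRERERERERERERERERERERERIiIiIiIiIiIkERERERVVUREREREREREREREREREREREiIiIiIiIiIiREQRERFVVVURERERERERERERERERERESIiIiIiIiIiJERERBFVVVVVURERERERERERERERERERIiIiIiIiIiIkRERERVVVVVVVUREREREREREREREREREiIiIiIiIiIkREREREVVVVVVVVURERERERERERERERESIiIiIiIiIiRERERERVVVVVVVURERERERERERERERERIiIiIiIiIiIkREREREVVVVVVUREREREREREREREREREiIiIiIiIiIiIkRERERVVVVVVRERERERERERERERERESIiIiIiIiIiIiRERERFVVVVVRERERERERERERERERERIiIiIiIiIiIiIkRERERVVVUiIREREREREREREREREREiIiIiIiIiIiIiJERERFVVVSIiERERERERERERERERESIiIiIiIiIiIiIkRERERVVVIiIRERERERERERERERERIiIiIiIiIiIiIiJERERFVSIiIiEREREREREREREREREiIiIiIiIiIiIiIiRERERSIiIiIRERERERERERERERESIiIiIiIiIiIiIiJERERCIiIiIhERERERERERERERERIiIiIiIiIiIiIiIiRERCIiIiIiIREREREREREREREREiIiIiIiIiIiIiIiJEQiIiIiIiIhERERERERERERERESIiIiIiIiIiIiIiIiIiIiIiIiIiERERERERERERERERIiIiIiIiIiIiIiIiIiIiIiIiIiEREREREREREREREREiIiIiIiIiIiIiIiIiIiIiIiIiERERERERERERERERESIiIiIiIiIiIiIiIiIiIiIiIiERERERERERERERERERIiIiIiIiIiIiIiIiIiIiIiIiIREREREREREREREREREiIiIiIiIiIiIiIiIiIiIiIiIRERERERERERERERERESIiIiIiIiIiIiIiIiIiIiIiIhERERERERERERERERERIiIiIiIiIiIiIiIiIiIiIiIhEREREREREREREREREREiIiIiIiIiIiIiIiIiIiIiIiIRERERERERERERERERESIiIiIiIiIiIiIiIiIiIiIiIiIhERERERERERERERERIiIiIiIiIiIiIiIiIiIiIiIiIiIhEREREREREREREREiIiIiIiIiIiIiIiIiIiIiIiIiIiIRERERERERERERESIiIiIiIiIiIiIiIiIiIiIiIiIiIRERERERERERERER"/>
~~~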